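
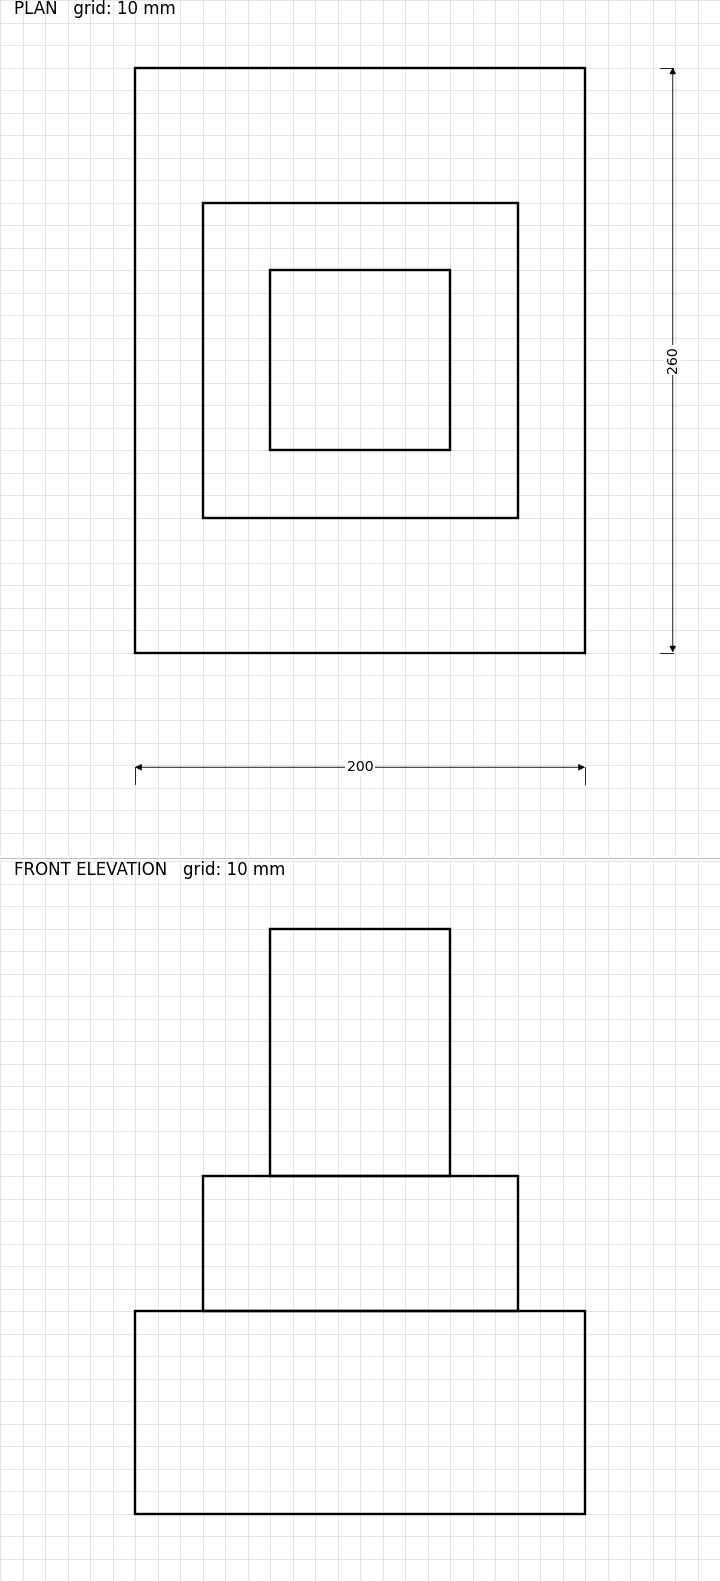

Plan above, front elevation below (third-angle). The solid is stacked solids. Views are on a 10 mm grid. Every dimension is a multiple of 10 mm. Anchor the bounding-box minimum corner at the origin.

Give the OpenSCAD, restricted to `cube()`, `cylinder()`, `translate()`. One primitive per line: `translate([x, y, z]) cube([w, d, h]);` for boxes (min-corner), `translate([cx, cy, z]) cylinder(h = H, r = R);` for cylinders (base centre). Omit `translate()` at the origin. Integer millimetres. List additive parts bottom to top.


cube([200, 260, 90]);
translate([30, 60, 90]) cube([140, 140, 60]);
translate([60, 90, 150]) cube([80, 80, 110]);


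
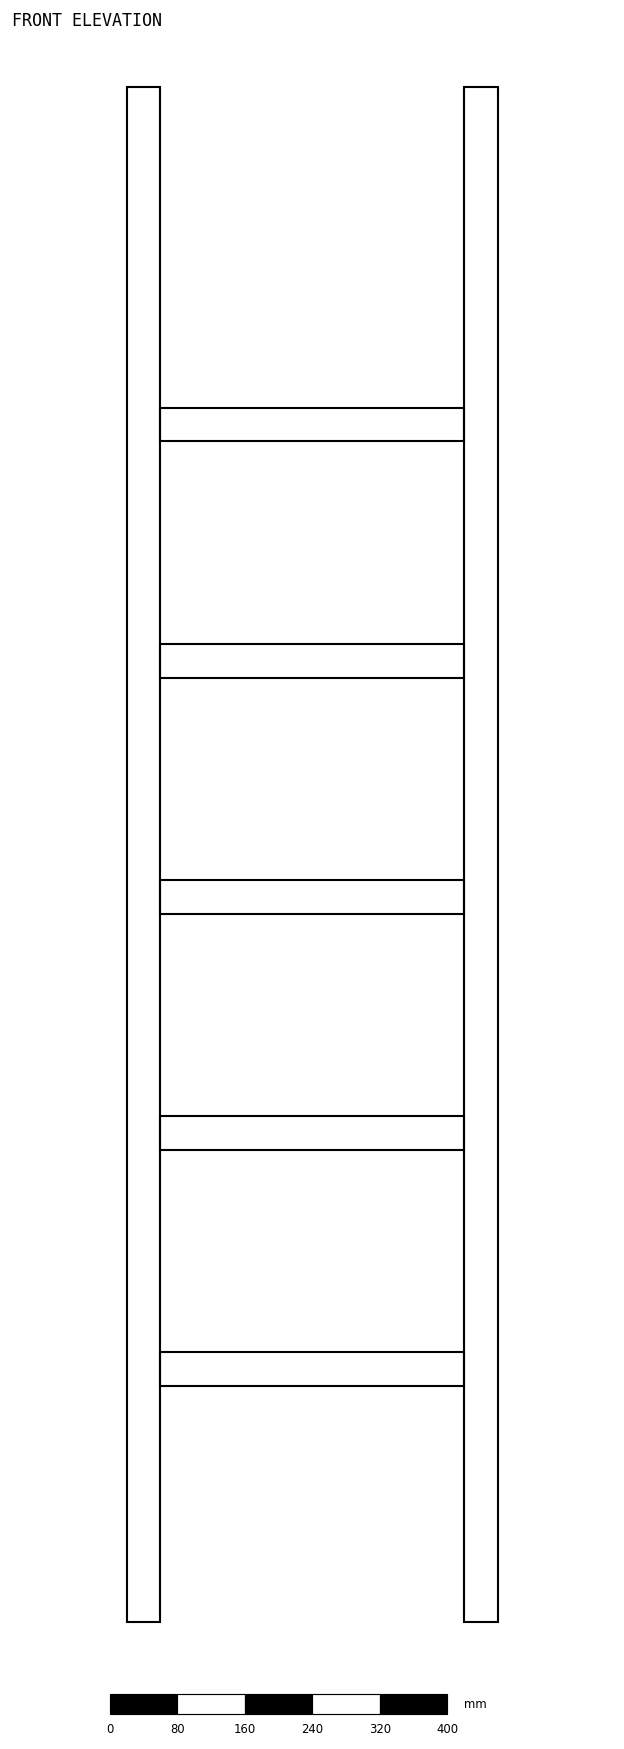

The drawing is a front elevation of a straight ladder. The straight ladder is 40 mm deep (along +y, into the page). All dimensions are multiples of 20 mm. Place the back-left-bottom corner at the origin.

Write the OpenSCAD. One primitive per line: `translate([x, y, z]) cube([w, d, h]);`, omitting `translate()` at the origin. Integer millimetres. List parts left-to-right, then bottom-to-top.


cube([40, 40, 1820]);
translate([40, 0, 280]) cube([360, 40, 40]);
translate([40, 0, 560]) cube([360, 40, 40]);
translate([40, 0, 840]) cube([360, 40, 40]);
translate([40, 0, 1120]) cube([360, 40, 40]);
translate([40, 0, 1400]) cube([360, 40, 40]);
translate([400, 0, 0]) cube([40, 40, 1820]);


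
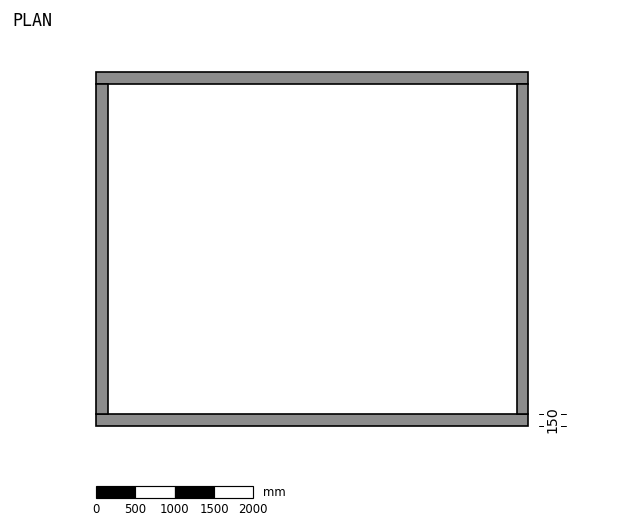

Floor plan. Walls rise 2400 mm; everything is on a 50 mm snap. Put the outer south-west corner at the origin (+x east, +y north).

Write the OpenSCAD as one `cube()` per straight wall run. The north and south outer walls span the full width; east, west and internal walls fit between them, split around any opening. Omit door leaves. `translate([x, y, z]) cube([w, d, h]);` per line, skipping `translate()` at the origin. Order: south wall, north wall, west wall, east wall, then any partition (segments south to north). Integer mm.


cube([5500, 150, 2400]);
translate([0, 4350, 0]) cube([5500, 150, 2400]);
translate([0, 150, 0]) cube([150, 4200, 2400]);
translate([5350, 150, 0]) cube([150, 4200, 2400]);


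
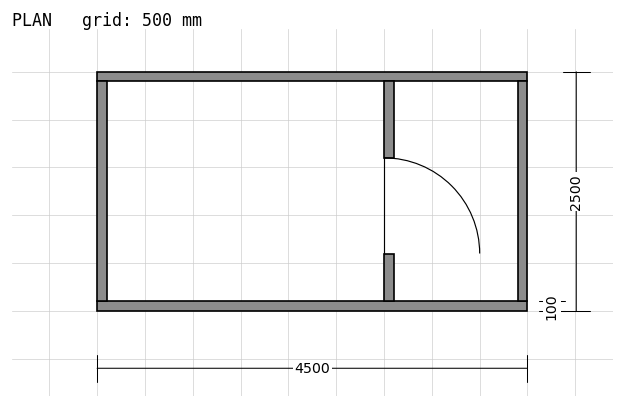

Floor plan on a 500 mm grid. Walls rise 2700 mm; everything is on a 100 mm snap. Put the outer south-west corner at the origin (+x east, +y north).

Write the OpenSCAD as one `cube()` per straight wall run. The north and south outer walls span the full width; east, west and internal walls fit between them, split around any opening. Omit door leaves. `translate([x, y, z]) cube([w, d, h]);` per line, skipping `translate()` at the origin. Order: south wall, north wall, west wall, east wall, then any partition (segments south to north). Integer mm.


cube([4500, 100, 2700]);
translate([0, 2400, 0]) cube([4500, 100, 2700]);
translate([0, 100, 0]) cube([100, 2300, 2700]);
translate([4400, 100, 0]) cube([100, 2300, 2700]);
translate([3000, 100, 0]) cube([100, 500, 2700]);
translate([3000, 1600, 0]) cube([100, 800, 2700]);


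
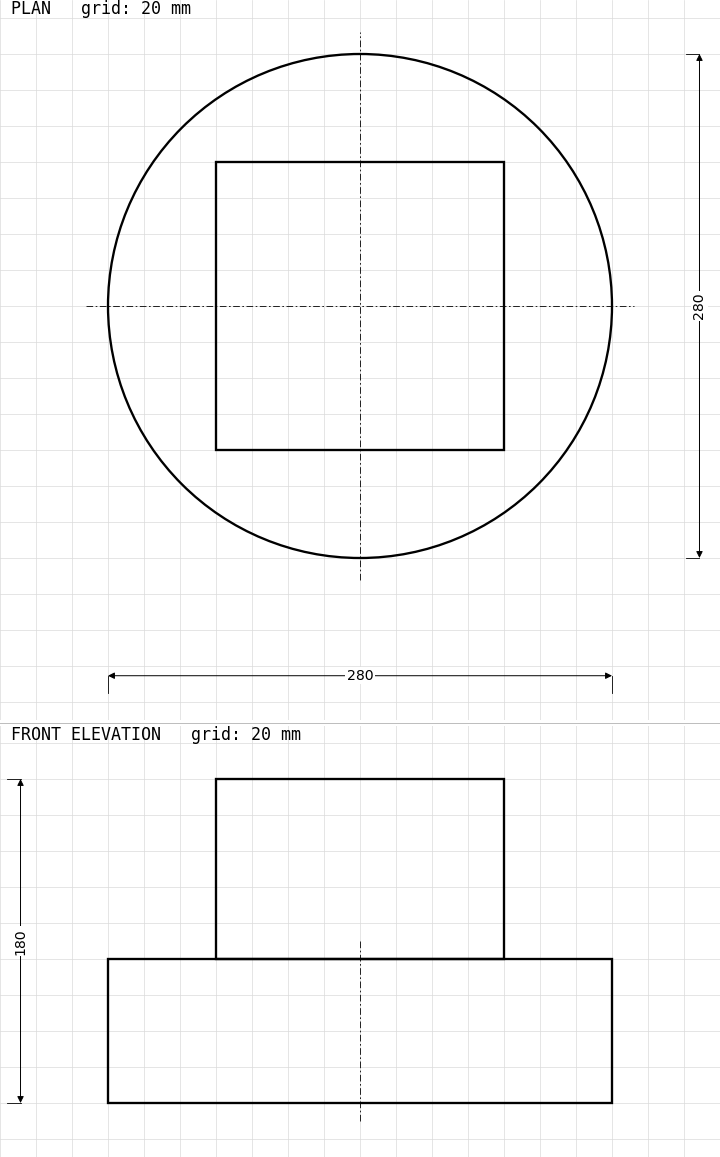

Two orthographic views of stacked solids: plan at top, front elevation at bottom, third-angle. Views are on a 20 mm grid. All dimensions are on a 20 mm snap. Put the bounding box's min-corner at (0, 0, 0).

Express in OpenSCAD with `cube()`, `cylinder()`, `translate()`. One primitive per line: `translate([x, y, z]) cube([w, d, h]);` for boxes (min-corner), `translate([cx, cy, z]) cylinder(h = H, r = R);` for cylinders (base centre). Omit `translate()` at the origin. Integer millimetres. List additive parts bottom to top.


translate([140, 140, 0]) cylinder(h = 80, r = 140);
translate([60, 60, 80]) cube([160, 160, 100]);


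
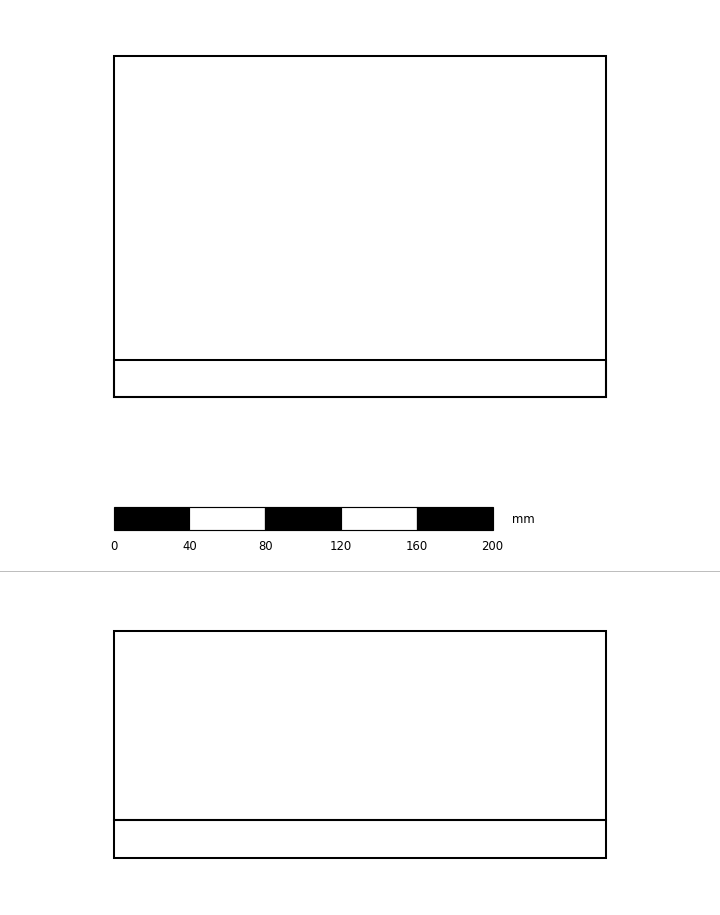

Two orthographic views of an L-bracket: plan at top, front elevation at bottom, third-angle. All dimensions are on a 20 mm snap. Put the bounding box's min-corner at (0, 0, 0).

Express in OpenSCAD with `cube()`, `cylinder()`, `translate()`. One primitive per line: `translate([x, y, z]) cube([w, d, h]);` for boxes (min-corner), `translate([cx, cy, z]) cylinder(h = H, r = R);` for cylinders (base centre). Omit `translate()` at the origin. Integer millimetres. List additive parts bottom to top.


cube([260, 180, 20]);
translate([0, 0, 20]) cube([260, 20, 100]);


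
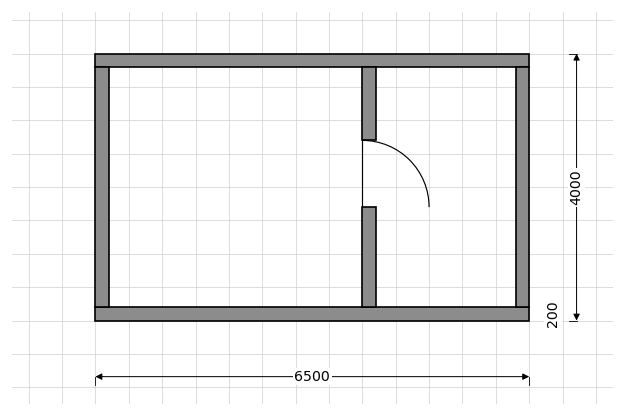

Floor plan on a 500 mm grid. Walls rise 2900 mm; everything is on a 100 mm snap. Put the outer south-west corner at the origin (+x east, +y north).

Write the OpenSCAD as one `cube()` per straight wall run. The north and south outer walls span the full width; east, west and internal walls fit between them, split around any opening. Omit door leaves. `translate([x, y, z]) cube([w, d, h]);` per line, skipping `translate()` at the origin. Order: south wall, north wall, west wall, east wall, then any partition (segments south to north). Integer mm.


cube([6500, 200, 2900]);
translate([0, 3800, 0]) cube([6500, 200, 2900]);
translate([0, 200, 0]) cube([200, 3600, 2900]);
translate([6300, 200, 0]) cube([200, 3600, 2900]);
translate([4000, 200, 0]) cube([200, 1500, 2900]);
translate([4000, 2700, 0]) cube([200, 1100, 2900]);


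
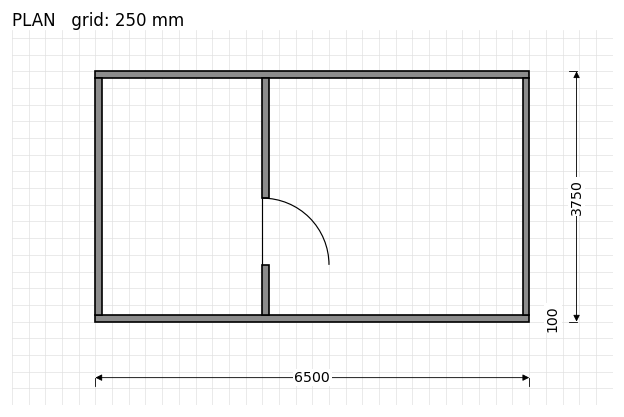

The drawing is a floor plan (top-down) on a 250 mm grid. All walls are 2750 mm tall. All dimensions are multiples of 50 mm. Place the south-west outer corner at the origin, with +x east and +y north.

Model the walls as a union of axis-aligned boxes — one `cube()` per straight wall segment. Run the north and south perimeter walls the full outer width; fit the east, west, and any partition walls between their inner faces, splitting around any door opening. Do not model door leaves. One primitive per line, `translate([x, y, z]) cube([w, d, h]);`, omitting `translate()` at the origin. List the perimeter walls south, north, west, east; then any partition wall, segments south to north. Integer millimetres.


cube([6500, 100, 2750]);
translate([0, 3650, 0]) cube([6500, 100, 2750]);
translate([0, 100, 0]) cube([100, 3550, 2750]);
translate([6400, 100, 0]) cube([100, 3550, 2750]);
translate([2500, 100, 0]) cube([100, 750, 2750]);
translate([2500, 1850, 0]) cube([100, 1800, 2750]);


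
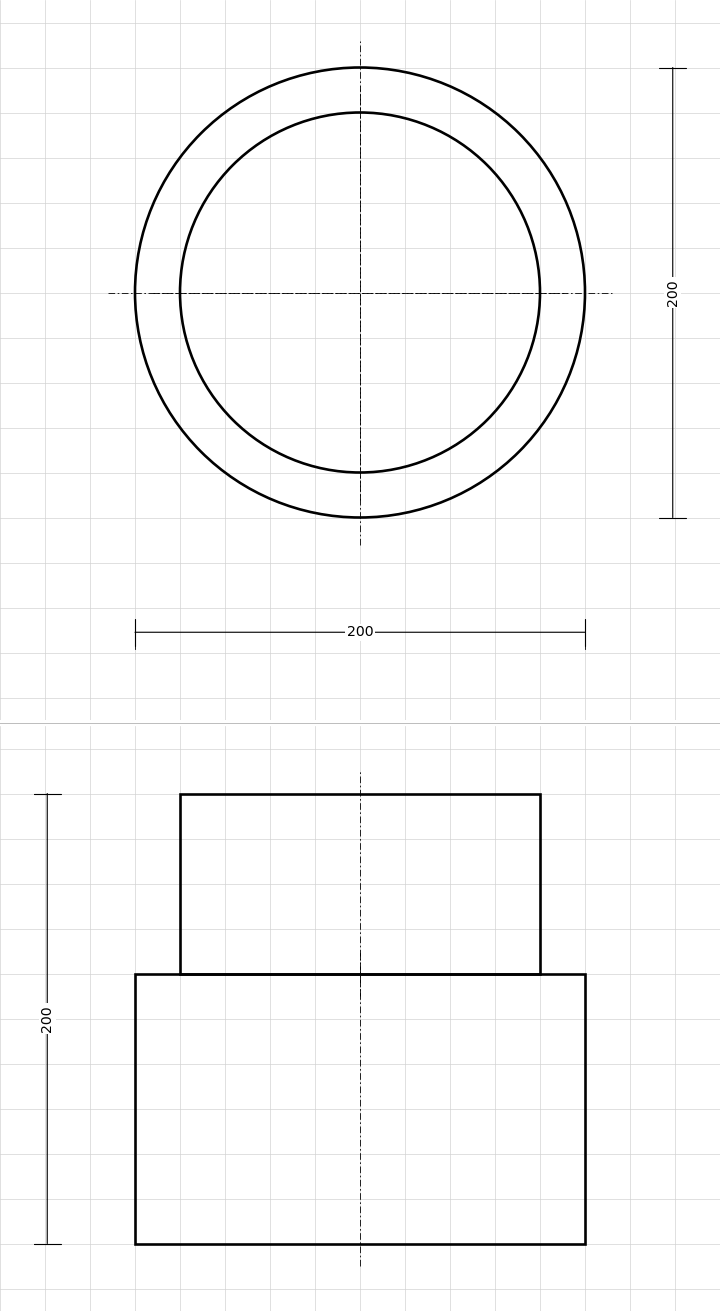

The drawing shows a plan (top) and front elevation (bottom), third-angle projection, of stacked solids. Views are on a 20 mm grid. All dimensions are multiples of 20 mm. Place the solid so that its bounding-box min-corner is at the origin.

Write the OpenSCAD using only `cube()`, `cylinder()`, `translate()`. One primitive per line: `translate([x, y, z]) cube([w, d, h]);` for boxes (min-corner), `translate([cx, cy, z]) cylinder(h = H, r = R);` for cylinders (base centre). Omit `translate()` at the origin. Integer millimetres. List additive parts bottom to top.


translate([100, 100, 0]) cylinder(h = 120, r = 100);
translate([100, 100, 120]) cylinder(h = 80, r = 80);


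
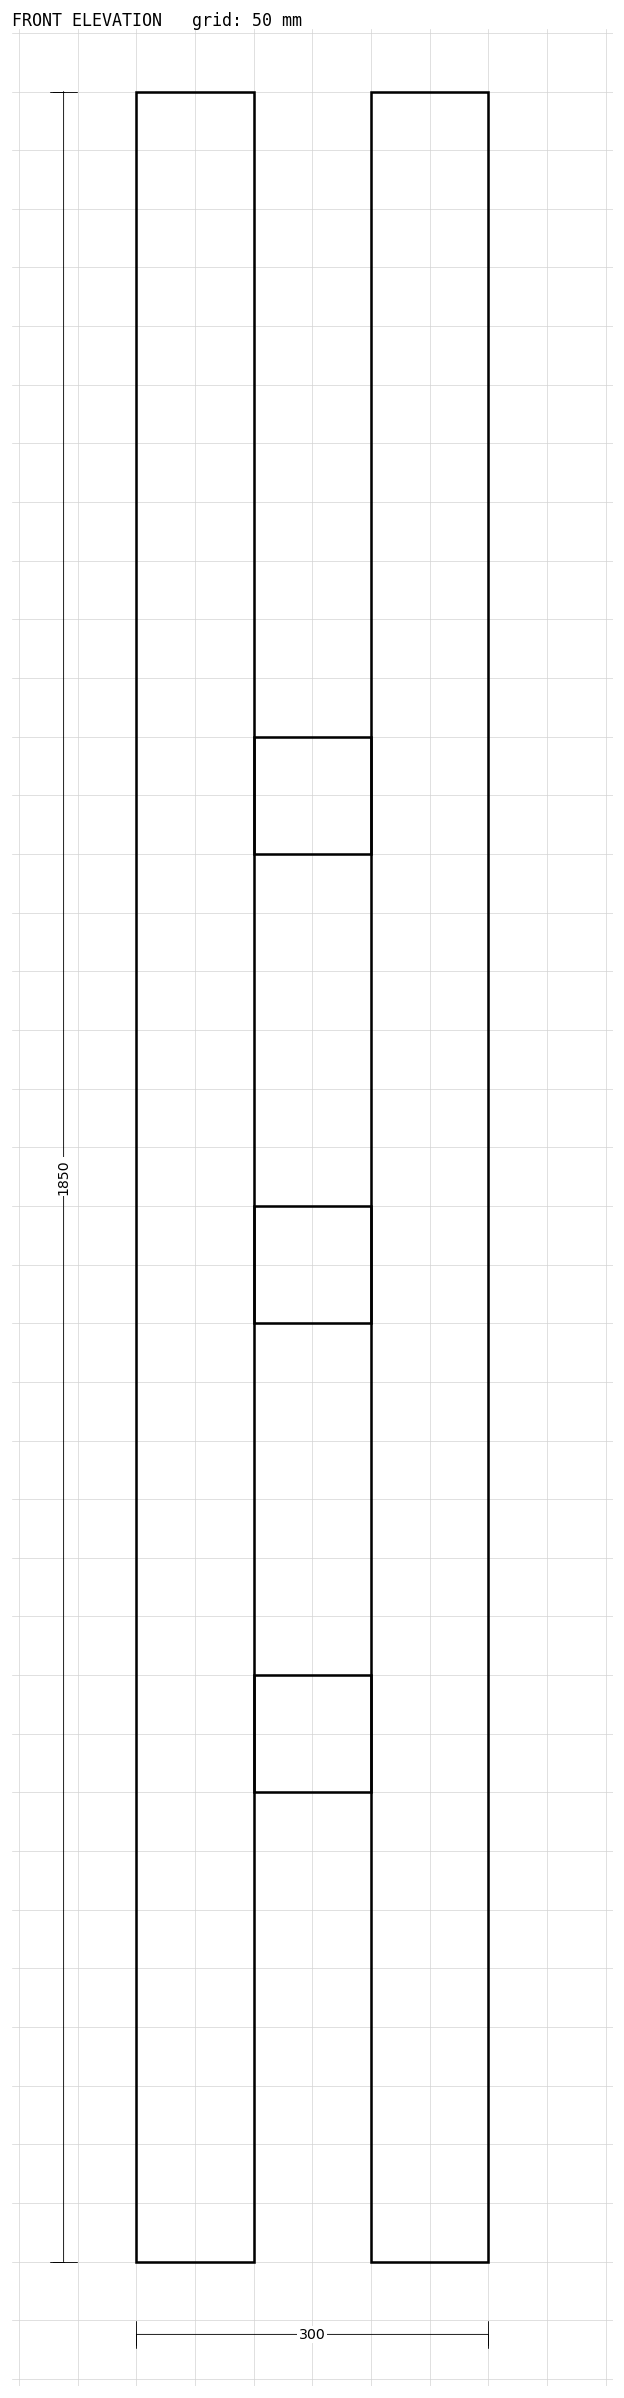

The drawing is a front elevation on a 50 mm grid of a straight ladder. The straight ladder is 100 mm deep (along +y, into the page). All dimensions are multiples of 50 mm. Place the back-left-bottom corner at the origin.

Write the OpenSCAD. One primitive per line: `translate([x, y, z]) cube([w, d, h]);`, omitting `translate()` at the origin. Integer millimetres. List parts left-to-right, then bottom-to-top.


cube([100, 100, 1850]);
translate([100, 0, 400]) cube([100, 100, 100]);
translate([100, 0, 800]) cube([100, 100, 100]);
translate([100, 0, 1200]) cube([100, 100, 100]);
translate([200, 0, 0]) cube([100, 100, 1850]);


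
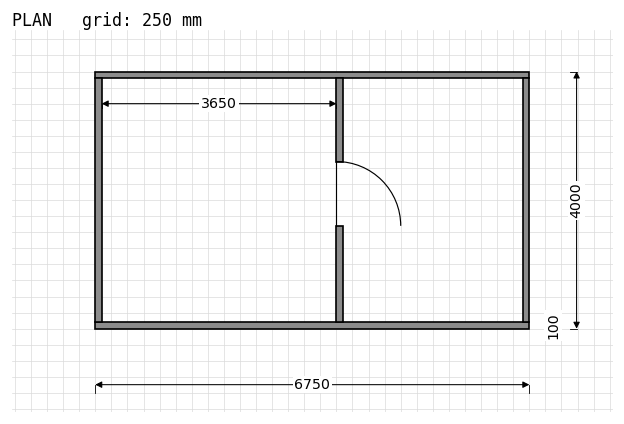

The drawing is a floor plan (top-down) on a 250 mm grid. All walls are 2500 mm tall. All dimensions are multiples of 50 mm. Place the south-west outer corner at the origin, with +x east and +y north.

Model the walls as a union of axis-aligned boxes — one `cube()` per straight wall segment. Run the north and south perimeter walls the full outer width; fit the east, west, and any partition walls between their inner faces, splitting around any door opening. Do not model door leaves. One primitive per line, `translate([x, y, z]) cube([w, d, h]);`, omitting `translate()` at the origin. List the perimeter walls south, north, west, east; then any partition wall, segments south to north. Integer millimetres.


cube([6750, 100, 2500]);
translate([0, 3900, 0]) cube([6750, 100, 2500]);
translate([0, 100, 0]) cube([100, 3800, 2500]);
translate([6650, 100, 0]) cube([100, 3800, 2500]);
translate([3750, 100, 0]) cube([100, 1500, 2500]);
translate([3750, 2600, 0]) cube([100, 1300, 2500]);


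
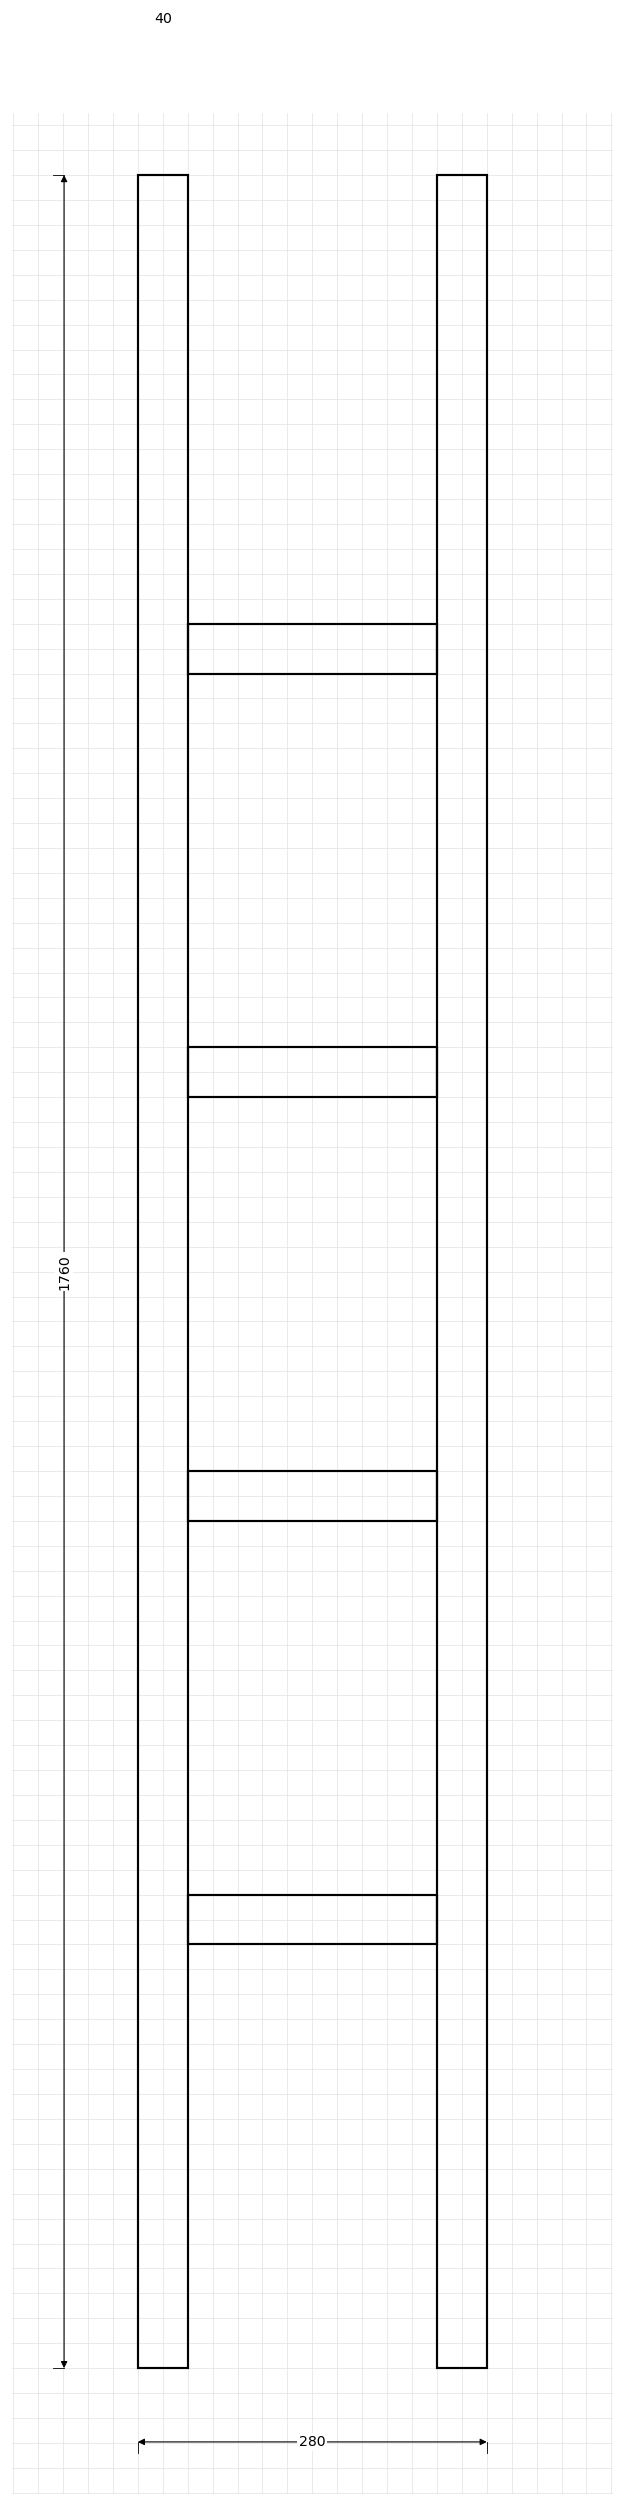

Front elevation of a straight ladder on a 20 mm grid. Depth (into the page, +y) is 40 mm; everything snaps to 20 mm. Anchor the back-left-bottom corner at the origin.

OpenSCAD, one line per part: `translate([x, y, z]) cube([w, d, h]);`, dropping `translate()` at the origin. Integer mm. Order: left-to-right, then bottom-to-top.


cube([40, 40, 1760]);
translate([40, 0, 340]) cube([200, 40, 40]);
translate([40, 0, 680]) cube([200, 40, 40]);
translate([40, 0, 1020]) cube([200, 40, 40]);
translate([40, 0, 1360]) cube([200, 40, 40]);
translate([240, 0, 0]) cube([40, 40, 1760]);


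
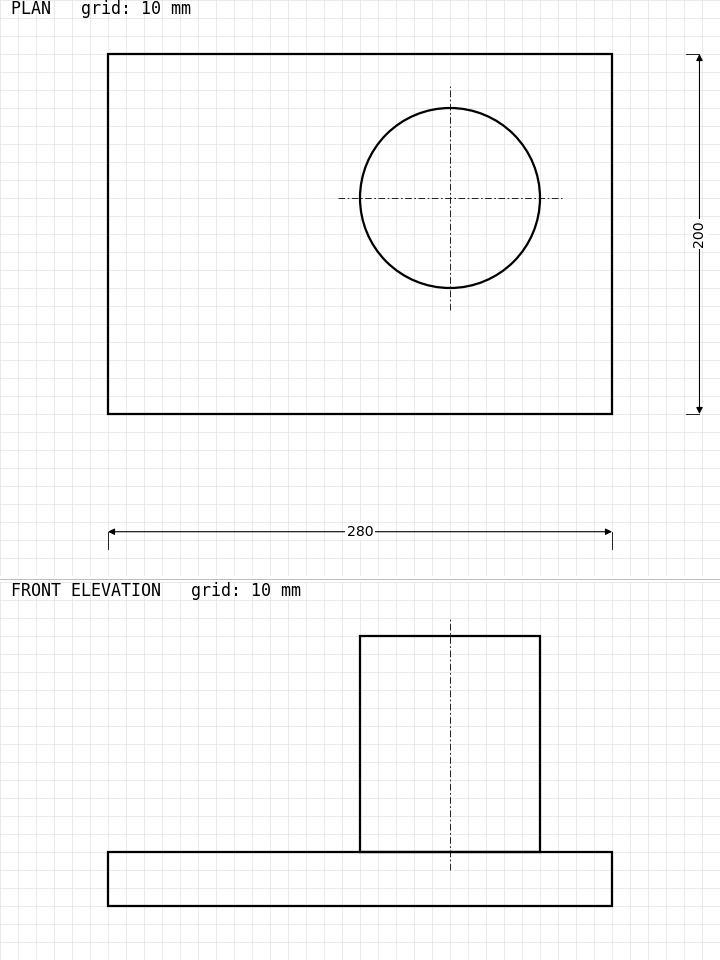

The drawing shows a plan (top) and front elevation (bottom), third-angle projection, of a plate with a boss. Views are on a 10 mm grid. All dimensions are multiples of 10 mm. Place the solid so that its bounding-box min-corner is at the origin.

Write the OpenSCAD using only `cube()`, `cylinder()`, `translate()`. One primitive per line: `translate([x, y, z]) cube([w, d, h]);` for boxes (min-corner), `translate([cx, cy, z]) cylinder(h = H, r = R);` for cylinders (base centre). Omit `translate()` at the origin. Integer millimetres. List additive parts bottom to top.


cube([280, 200, 30]);
translate([190, 120, 30]) cylinder(h = 120, r = 50);


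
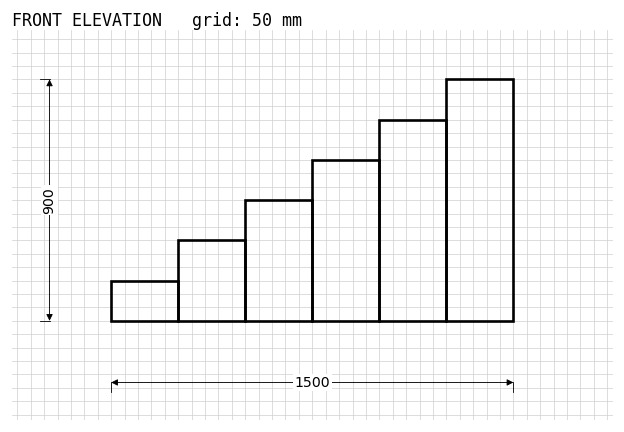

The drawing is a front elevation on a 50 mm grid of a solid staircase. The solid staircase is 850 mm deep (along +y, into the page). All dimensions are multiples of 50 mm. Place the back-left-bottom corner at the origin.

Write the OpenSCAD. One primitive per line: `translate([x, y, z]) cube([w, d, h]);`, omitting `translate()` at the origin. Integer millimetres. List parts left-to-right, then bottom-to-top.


cube([250, 850, 150]);
translate([250, 0, 0]) cube([250, 850, 300]);
translate([500, 0, 0]) cube([250, 850, 450]);
translate([750, 0, 0]) cube([250, 850, 600]);
translate([1000, 0, 0]) cube([250, 850, 750]);
translate([1250, 0, 0]) cube([250, 850, 900]);


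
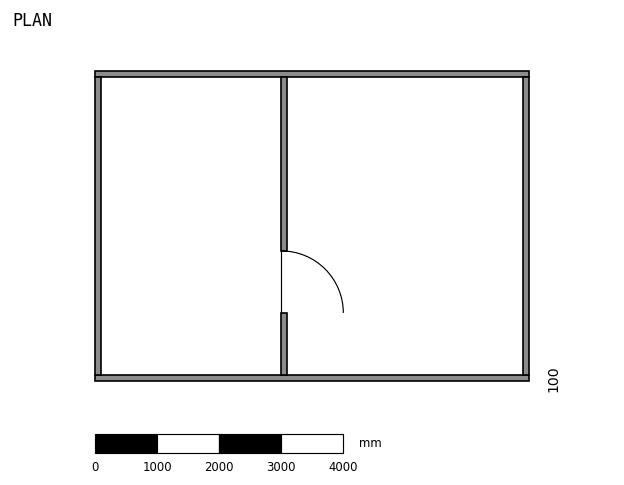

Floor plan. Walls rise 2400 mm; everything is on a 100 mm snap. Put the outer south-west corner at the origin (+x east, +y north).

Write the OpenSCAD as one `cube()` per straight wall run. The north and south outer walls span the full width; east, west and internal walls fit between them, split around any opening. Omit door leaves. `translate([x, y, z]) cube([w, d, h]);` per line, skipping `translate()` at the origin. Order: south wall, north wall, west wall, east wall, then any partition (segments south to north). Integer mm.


cube([7000, 100, 2400]);
translate([0, 4900, 0]) cube([7000, 100, 2400]);
translate([0, 100, 0]) cube([100, 4800, 2400]);
translate([6900, 100, 0]) cube([100, 4800, 2400]);
translate([3000, 100, 0]) cube([100, 1000, 2400]);
translate([3000, 2100, 0]) cube([100, 2800, 2400]);


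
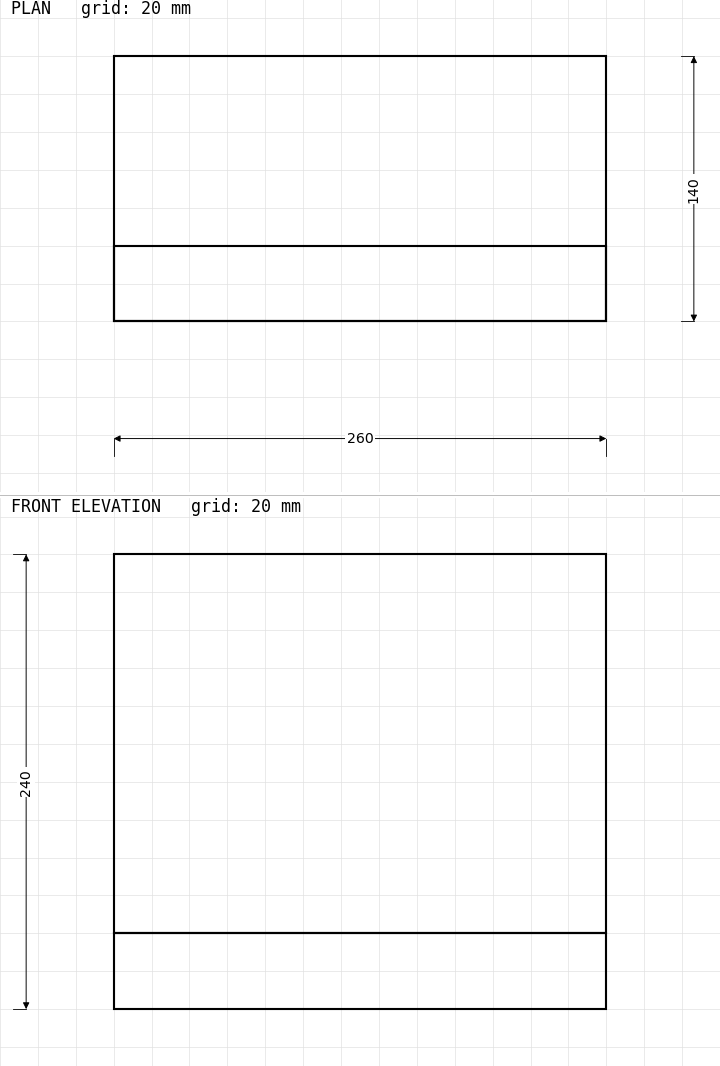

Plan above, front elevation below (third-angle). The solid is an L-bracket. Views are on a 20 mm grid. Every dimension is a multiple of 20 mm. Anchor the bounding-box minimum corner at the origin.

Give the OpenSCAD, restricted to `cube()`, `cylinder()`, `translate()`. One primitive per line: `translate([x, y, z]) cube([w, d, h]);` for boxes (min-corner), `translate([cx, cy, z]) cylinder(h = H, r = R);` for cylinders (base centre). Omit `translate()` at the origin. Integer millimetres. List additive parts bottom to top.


cube([260, 140, 40]);
translate([0, 0, 40]) cube([260, 40, 200]);


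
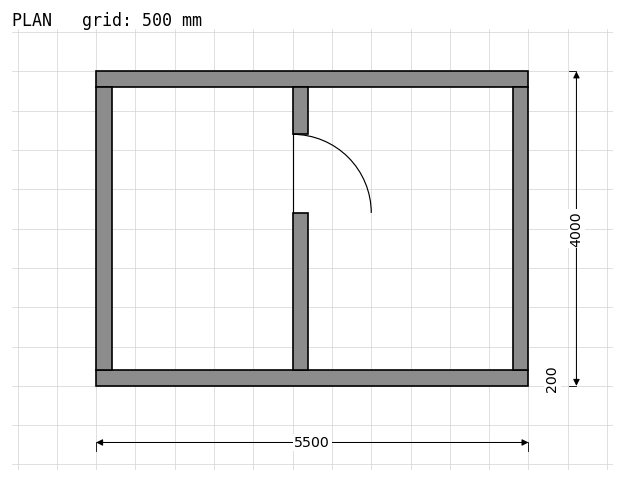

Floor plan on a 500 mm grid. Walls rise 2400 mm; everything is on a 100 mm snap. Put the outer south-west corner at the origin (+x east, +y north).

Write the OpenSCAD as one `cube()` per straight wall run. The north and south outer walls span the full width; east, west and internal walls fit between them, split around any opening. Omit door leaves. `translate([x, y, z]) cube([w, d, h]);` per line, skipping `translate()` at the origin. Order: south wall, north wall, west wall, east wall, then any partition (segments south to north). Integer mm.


cube([5500, 200, 2400]);
translate([0, 3800, 0]) cube([5500, 200, 2400]);
translate([0, 200, 0]) cube([200, 3600, 2400]);
translate([5300, 200, 0]) cube([200, 3600, 2400]);
translate([2500, 200, 0]) cube([200, 2000, 2400]);
translate([2500, 3200, 0]) cube([200, 600, 2400]);


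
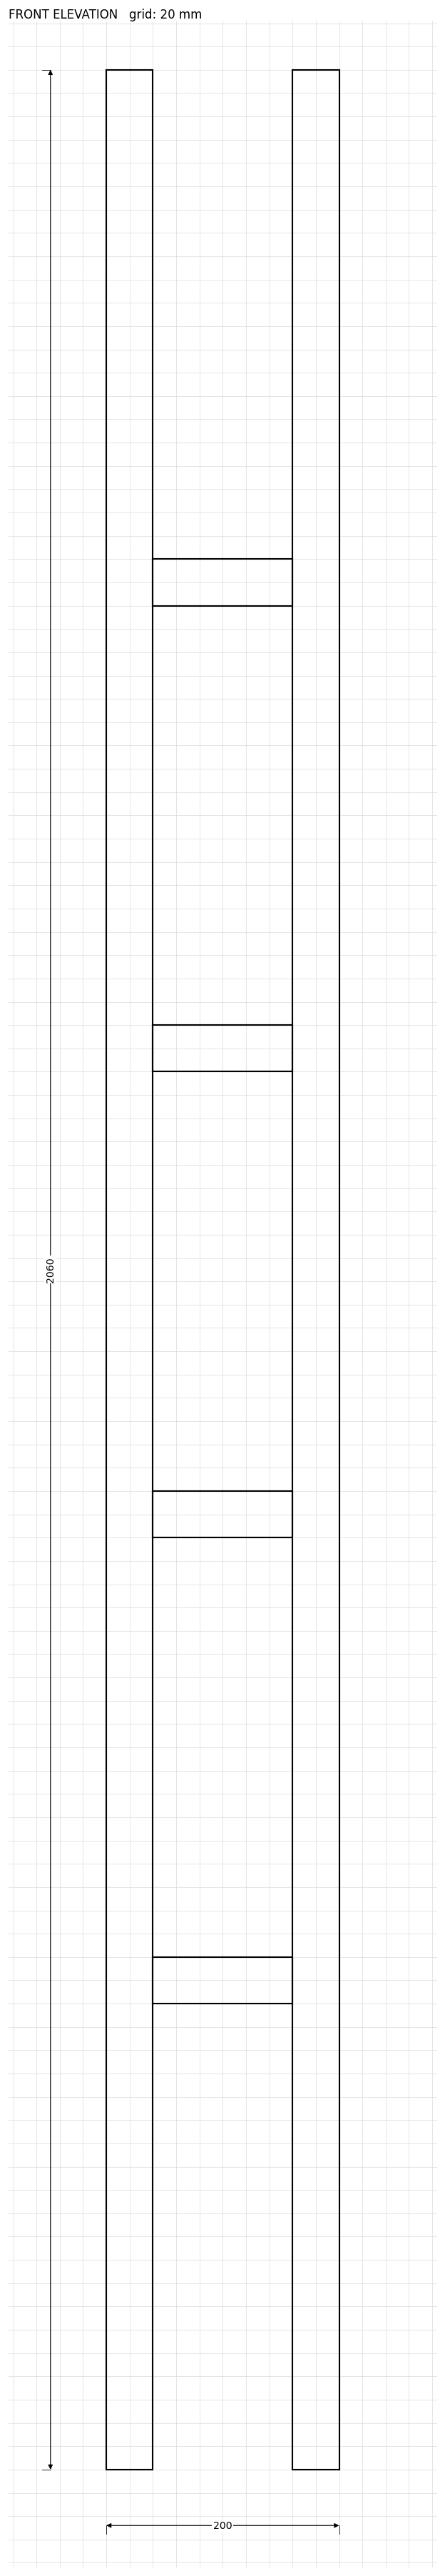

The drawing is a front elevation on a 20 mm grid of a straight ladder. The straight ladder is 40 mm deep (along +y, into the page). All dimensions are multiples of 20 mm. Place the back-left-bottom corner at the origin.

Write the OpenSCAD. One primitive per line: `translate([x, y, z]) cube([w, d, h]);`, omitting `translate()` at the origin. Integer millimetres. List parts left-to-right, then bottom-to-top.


cube([40, 40, 2060]);
translate([40, 0, 400]) cube([120, 40, 40]);
translate([40, 0, 800]) cube([120, 40, 40]);
translate([40, 0, 1200]) cube([120, 40, 40]);
translate([40, 0, 1600]) cube([120, 40, 40]);
translate([160, 0, 0]) cube([40, 40, 2060]);


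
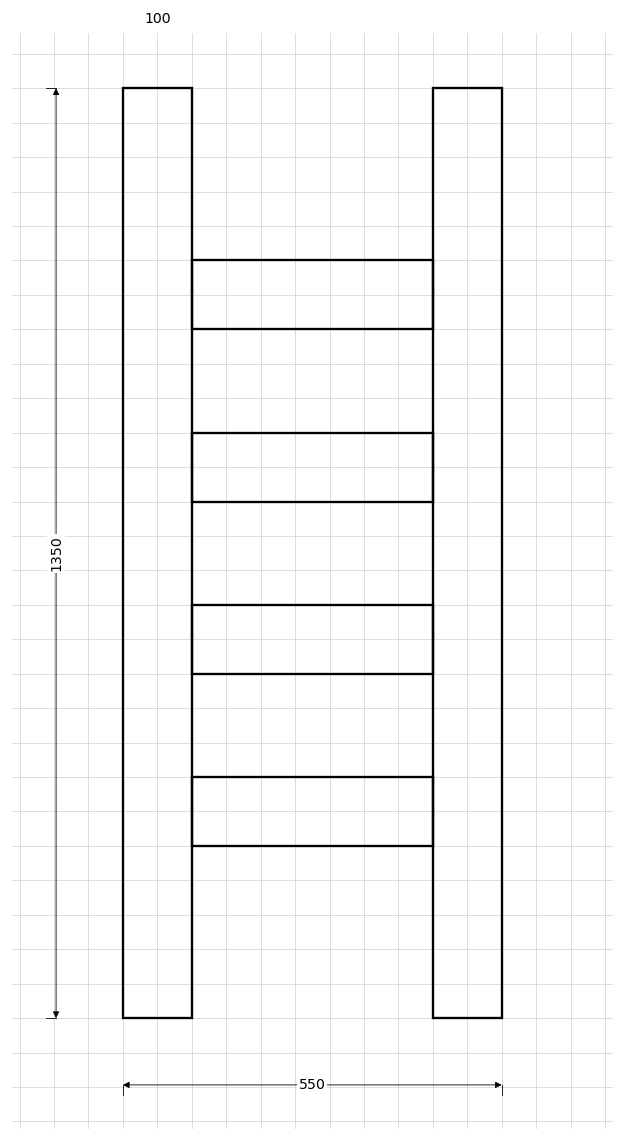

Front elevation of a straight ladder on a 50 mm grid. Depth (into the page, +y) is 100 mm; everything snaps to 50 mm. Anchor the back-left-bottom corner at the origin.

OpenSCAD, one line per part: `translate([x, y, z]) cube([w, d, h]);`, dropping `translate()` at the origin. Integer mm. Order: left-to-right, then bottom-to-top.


cube([100, 100, 1350]);
translate([100, 0, 250]) cube([350, 100, 100]);
translate([100, 0, 500]) cube([350, 100, 100]);
translate([100, 0, 750]) cube([350, 100, 100]);
translate([100, 0, 1000]) cube([350, 100, 100]);
translate([450, 0, 0]) cube([100, 100, 1350]);


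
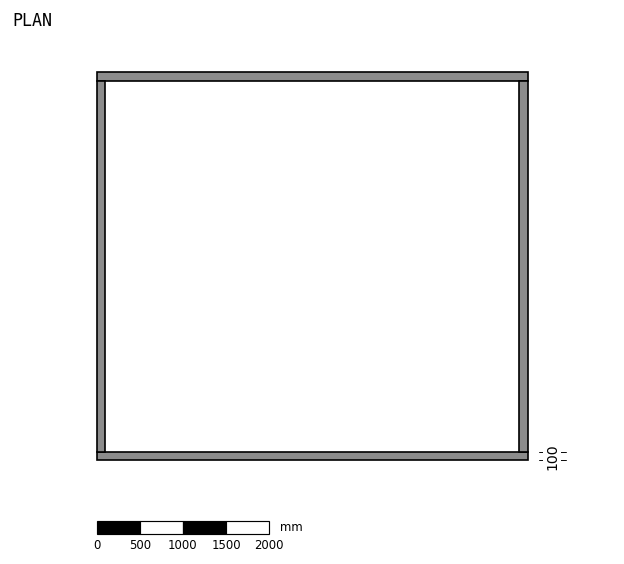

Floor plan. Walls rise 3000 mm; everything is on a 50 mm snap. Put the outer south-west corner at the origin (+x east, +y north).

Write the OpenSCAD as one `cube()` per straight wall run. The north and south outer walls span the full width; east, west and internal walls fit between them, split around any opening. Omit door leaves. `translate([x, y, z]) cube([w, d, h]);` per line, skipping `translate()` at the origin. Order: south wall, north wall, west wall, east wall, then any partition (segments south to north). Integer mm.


cube([5000, 100, 3000]);
translate([0, 4400, 0]) cube([5000, 100, 3000]);
translate([0, 100, 0]) cube([100, 4300, 3000]);
translate([4900, 100, 0]) cube([100, 4300, 3000]);


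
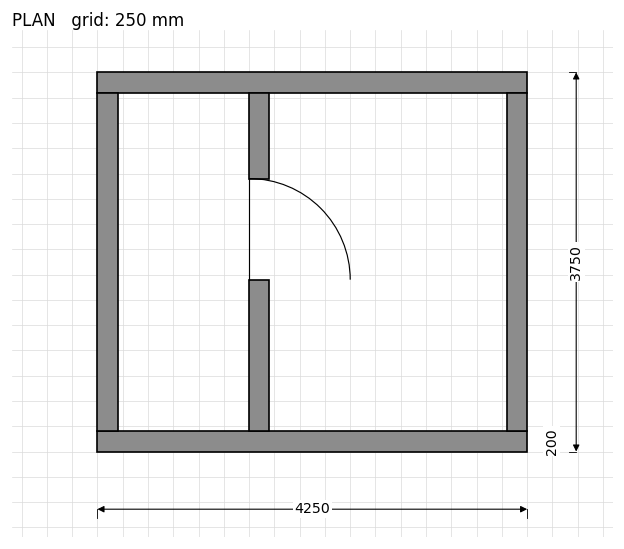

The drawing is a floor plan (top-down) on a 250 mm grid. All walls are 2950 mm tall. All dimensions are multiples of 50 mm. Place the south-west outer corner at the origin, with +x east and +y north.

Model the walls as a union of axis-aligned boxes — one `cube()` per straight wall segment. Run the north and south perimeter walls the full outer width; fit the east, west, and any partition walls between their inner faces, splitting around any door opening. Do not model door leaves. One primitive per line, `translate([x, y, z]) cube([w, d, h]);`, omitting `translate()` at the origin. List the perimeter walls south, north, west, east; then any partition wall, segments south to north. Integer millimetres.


cube([4250, 200, 2950]);
translate([0, 3550, 0]) cube([4250, 200, 2950]);
translate([0, 200, 0]) cube([200, 3350, 2950]);
translate([4050, 200, 0]) cube([200, 3350, 2950]);
translate([1500, 200, 0]) cube([200, 1500, 2950]);
translate([1500, 2700, 0]) cube([200, 850, 2950]);


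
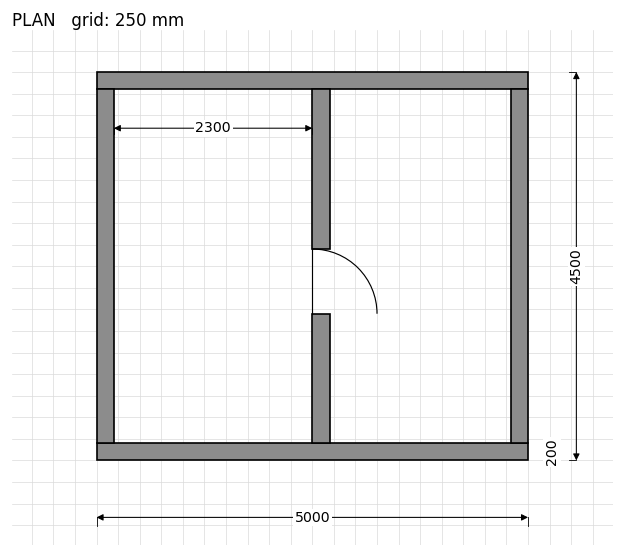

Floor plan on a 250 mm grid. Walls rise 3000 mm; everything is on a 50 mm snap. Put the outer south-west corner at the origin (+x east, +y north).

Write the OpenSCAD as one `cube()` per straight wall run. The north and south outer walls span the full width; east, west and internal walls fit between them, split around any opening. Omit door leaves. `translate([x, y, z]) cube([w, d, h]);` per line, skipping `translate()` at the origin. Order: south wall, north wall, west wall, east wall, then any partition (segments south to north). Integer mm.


cube([5000, 200, 3000]);
translate([0, 4300, 0]) cube([5000, 200, 3000]);
translate([0, 200, 0]) cube([200, 4100, 3000]);
translate([4800, 200, 0]) cube([200, 4100, 3000]);
translate([2500, 200, 0]) cube([200, 1500, 3000]);
translate([2500, 2450, 0]) cube([200, 1850, 3000]);


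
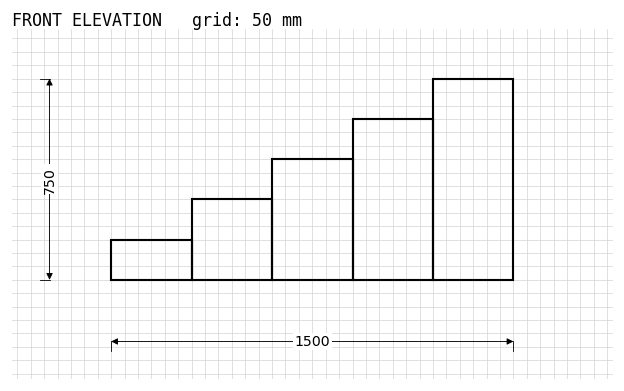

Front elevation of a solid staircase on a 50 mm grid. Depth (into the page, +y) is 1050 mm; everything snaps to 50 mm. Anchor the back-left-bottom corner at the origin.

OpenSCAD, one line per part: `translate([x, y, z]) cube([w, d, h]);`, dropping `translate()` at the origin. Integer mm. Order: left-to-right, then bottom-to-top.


cube([300, 1050, 150]);
translate([300, 0, 0]) cube([300, 1050, 300]);
translate([600, 0, 0]) cube([300, 1050, 450]);
translate([900, 0, 0]) cube([300, 1050, 600]);
translate([1200, 0, 0]) cube([300, 1050, 750]);


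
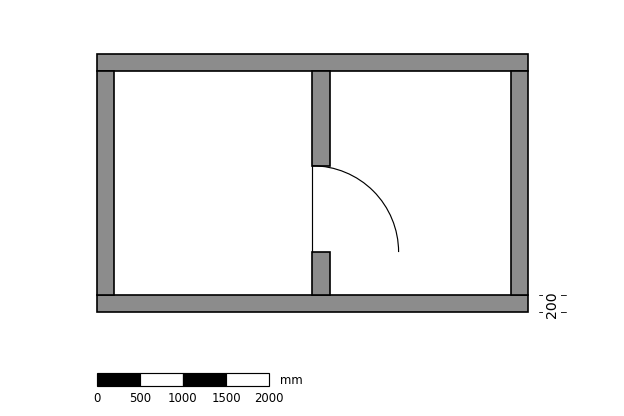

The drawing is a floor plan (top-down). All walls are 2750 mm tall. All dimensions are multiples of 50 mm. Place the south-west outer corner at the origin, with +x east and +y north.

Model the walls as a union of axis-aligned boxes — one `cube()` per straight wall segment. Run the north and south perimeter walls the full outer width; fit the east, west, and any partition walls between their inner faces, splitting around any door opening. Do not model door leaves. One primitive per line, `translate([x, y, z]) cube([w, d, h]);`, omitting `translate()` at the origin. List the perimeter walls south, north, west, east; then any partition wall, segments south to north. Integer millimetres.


cube([5000, 200, 2750]);
translate([0, 2800, 0]) cube([5000, 200, 2750]);
translate([0, 200, 0]) cube([200, 2600, 2750]);
translate([4800, 200, 0]) cube([200, 2600, 2750]);
translate([2500, 200, 0]) cube([200, 500, 2750]);
translate([2500, 1700, 0]) cube([200, 1100, 2750]);


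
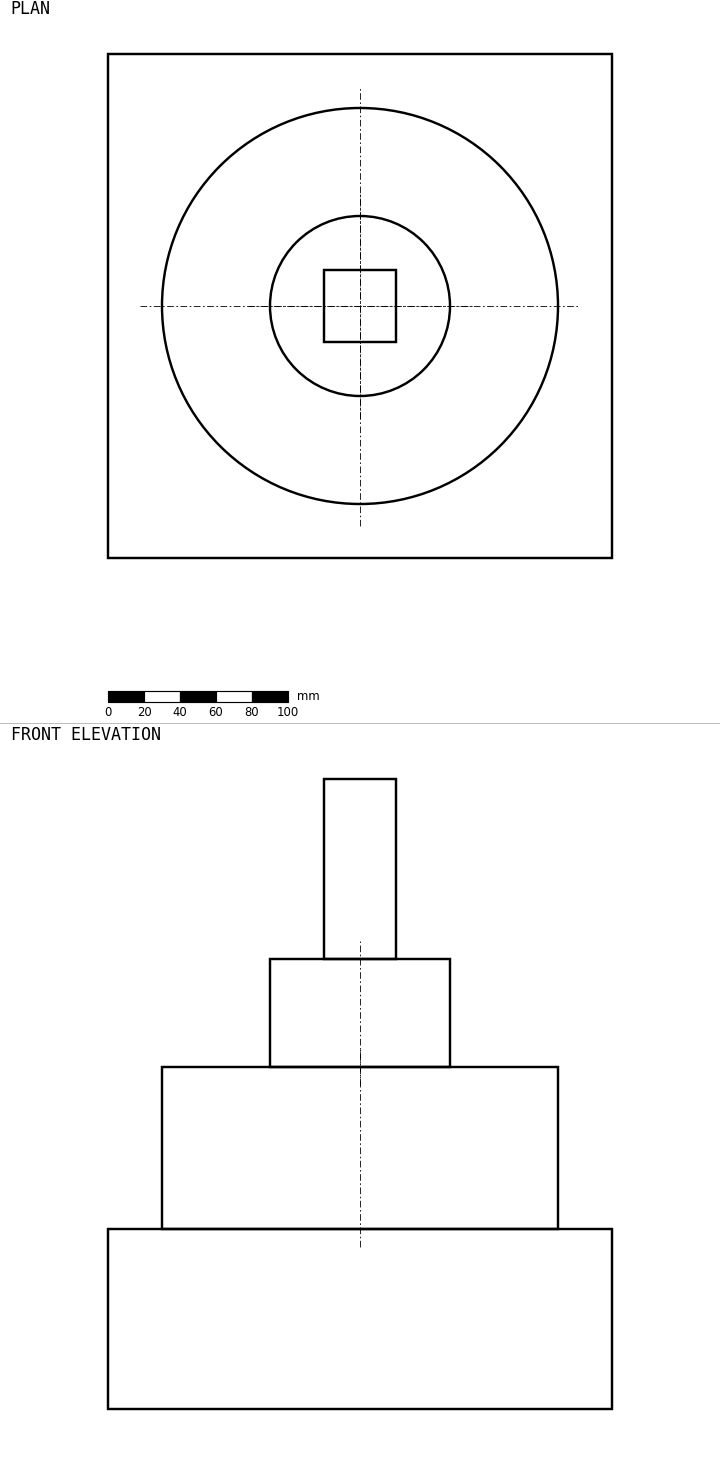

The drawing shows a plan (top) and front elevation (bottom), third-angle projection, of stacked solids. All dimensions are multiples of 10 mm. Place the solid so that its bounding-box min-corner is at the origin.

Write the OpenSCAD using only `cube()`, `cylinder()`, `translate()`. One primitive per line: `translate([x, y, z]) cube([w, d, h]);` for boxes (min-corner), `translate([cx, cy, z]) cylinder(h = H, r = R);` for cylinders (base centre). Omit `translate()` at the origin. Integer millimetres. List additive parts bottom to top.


cube([280, 280, 100]);
translate([140, 140, 100]) cylinder(h = 90, r = 110);
translate([140, 140, 190]) cylinder(h = 60, r = 50);
translate([120, 120, 250]) cube([40, 40, 100]);


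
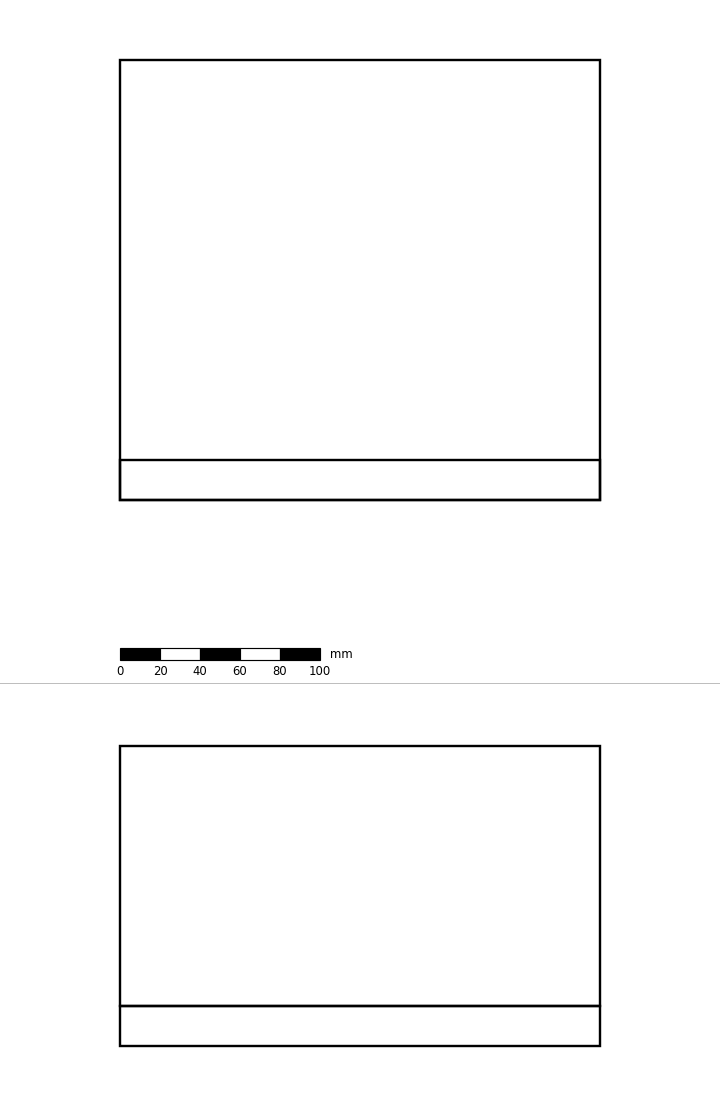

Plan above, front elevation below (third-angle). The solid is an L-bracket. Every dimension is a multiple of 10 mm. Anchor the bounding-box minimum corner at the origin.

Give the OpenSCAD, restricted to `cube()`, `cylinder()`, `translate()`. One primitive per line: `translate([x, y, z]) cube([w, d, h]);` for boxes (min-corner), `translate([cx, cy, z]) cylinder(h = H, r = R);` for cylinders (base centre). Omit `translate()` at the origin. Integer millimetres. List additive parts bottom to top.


cube([240, 220, 20]);
translate([0, 0, 20]) cube([240, 20, 130]);


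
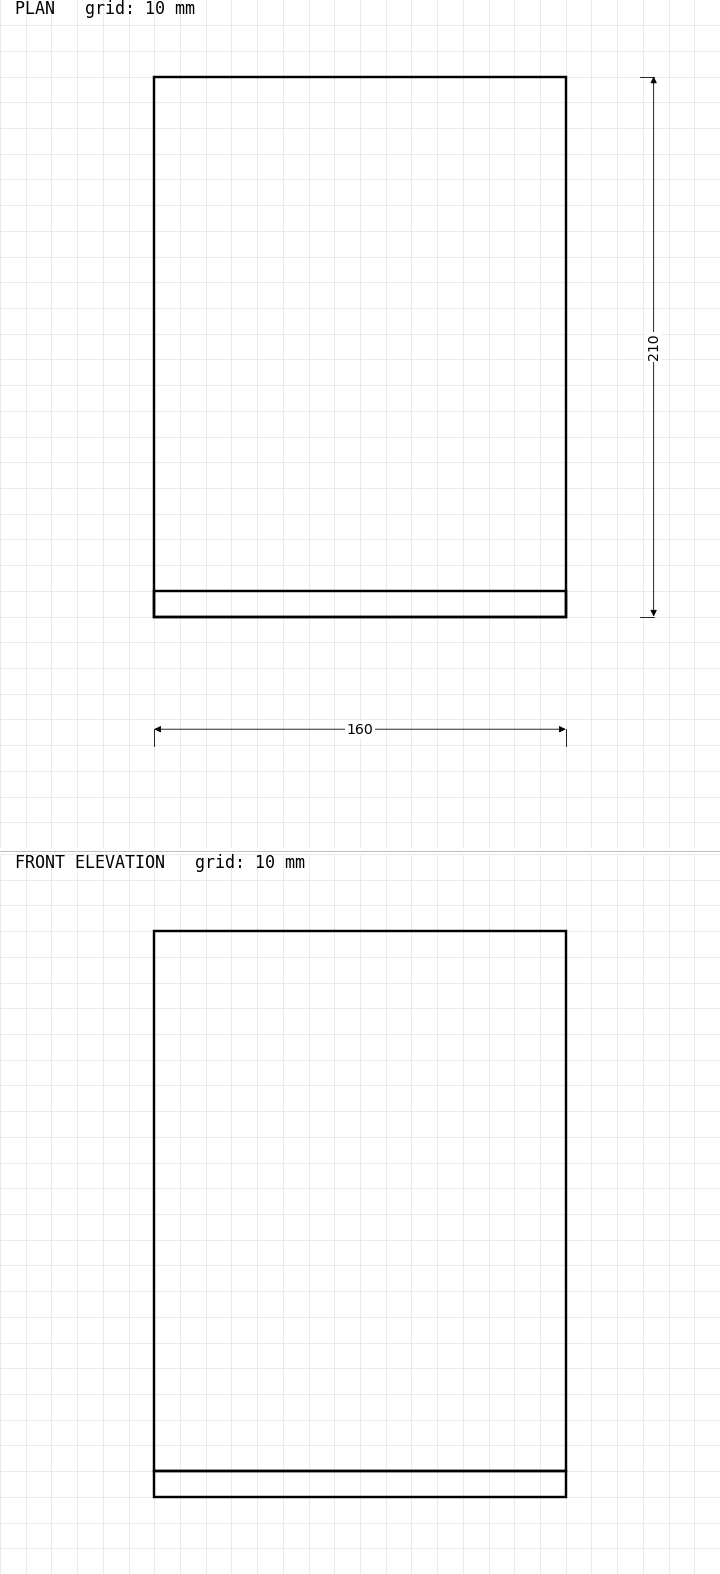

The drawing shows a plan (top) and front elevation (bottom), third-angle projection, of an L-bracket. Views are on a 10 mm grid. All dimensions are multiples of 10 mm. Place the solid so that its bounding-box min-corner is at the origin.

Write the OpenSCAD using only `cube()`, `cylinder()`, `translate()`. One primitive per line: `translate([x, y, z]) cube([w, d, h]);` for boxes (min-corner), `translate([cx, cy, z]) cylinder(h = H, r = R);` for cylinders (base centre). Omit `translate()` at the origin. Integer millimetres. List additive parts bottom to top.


cube([160, 210, 10]);
translate([0, 0, 10]) cube([160, 10, 210]);


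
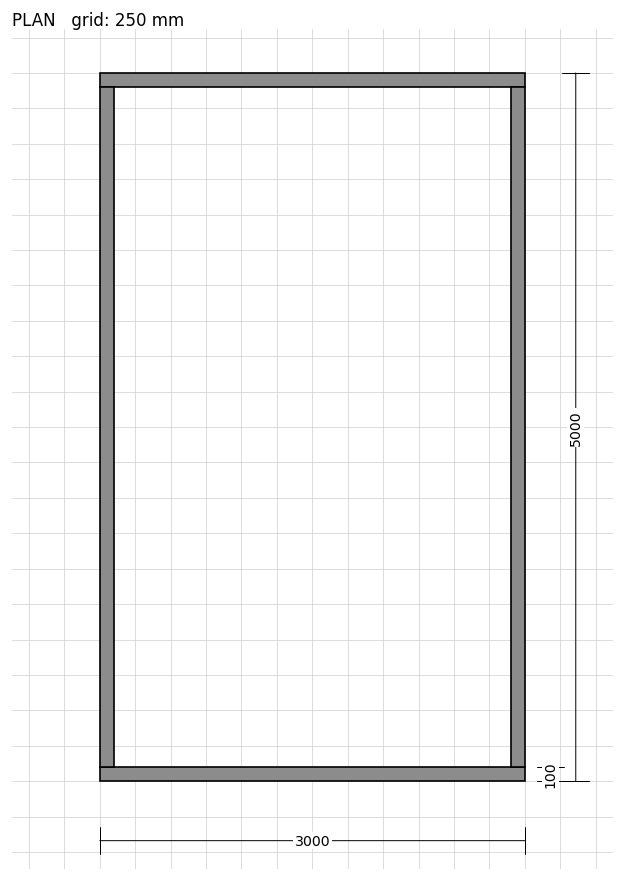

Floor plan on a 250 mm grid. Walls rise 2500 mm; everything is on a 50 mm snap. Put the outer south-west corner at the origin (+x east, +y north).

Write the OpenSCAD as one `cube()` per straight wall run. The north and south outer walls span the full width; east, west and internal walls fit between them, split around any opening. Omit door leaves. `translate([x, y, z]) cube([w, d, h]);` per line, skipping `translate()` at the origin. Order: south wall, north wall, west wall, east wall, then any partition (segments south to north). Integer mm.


cube([3000, 100, 2500]);
translate([0, 4900, 0]) cube([3000, 100, 2500]);
translate([0, 100, 0]) cube([100, 4800, 2500]);
translate([2900, 100, 0]) cube([100, 4800, 2500]);


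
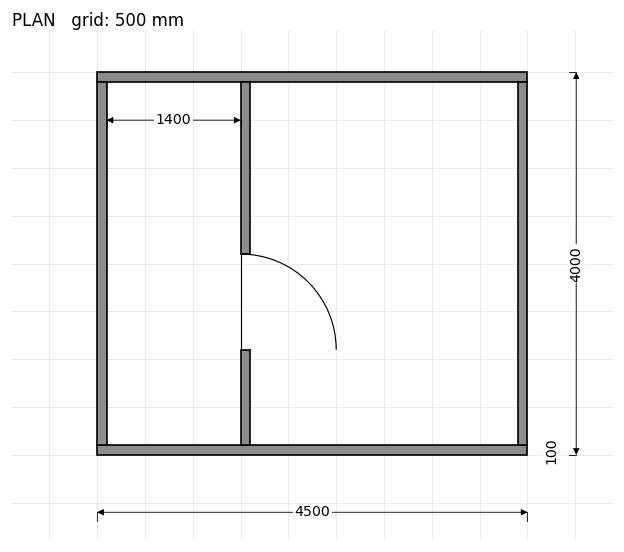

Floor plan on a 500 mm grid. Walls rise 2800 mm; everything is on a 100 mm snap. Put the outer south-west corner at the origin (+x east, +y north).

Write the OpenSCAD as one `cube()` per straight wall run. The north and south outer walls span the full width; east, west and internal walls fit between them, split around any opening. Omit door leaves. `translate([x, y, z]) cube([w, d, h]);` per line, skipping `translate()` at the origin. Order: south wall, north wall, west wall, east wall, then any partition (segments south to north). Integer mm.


cube([4500, 100, 2800]);
translate([0, 3900, 0]) cube([4500, 100, 2800]);
translate([0, 100, 0]) cube([100, 3800, 2800]);
translate([4400, 100, 0]) cube([100, 3800, 2800]);
translate([1500, 100, 0]) cube([100, 1000, 2800]);
translate([1500, 2100, 0]) cube([100, 1800, 2800]);


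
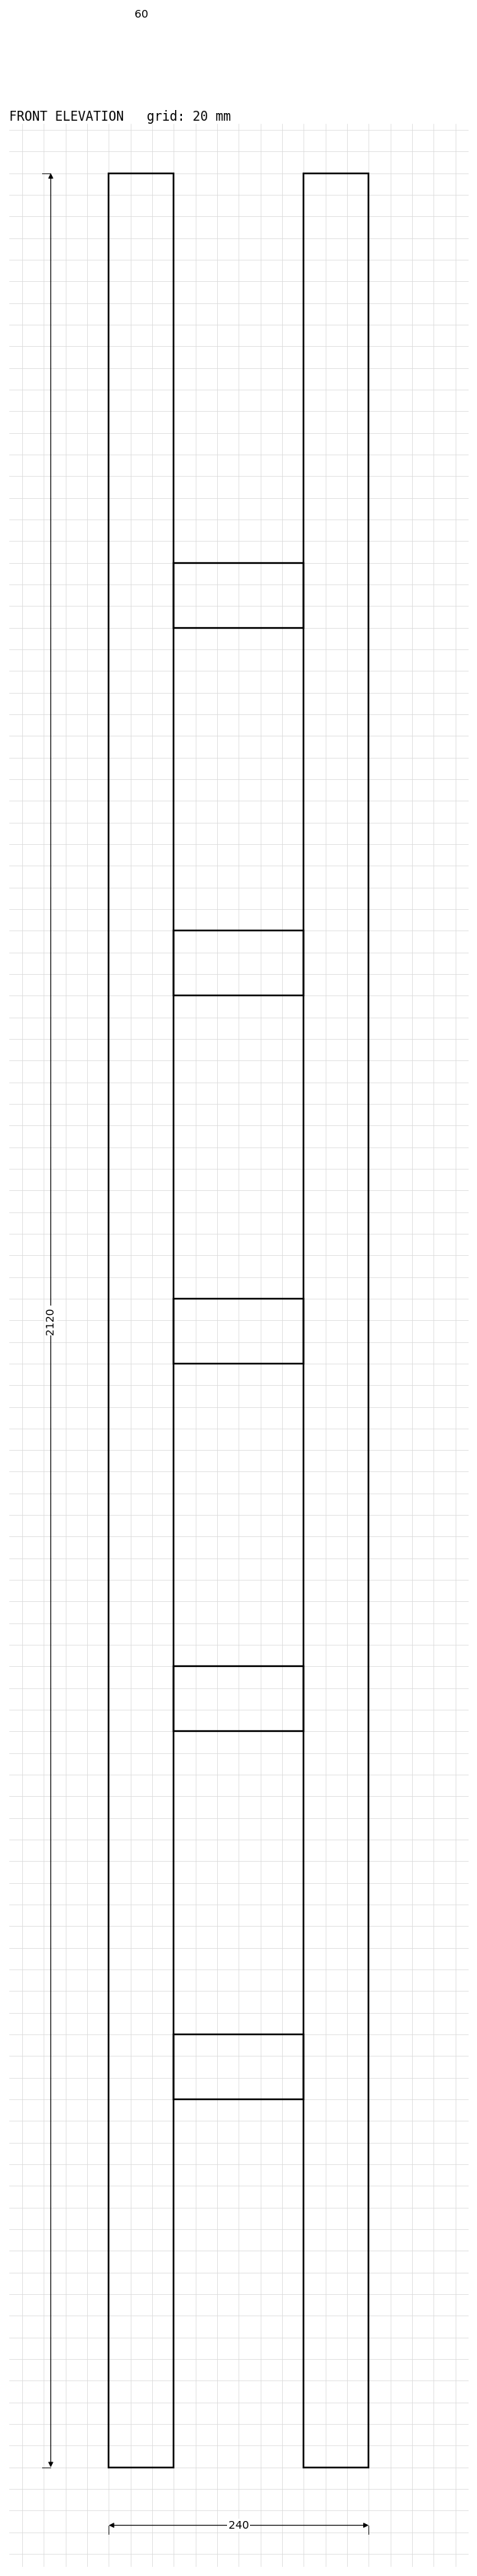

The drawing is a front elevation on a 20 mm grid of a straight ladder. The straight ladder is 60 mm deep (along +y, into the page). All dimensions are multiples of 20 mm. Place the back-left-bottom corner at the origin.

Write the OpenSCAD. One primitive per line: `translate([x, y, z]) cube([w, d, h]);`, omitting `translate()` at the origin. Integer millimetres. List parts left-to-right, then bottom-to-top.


cube([60, 60, 2120]);
translate([60, 0, 340]) cube([120, 60, 60]);
translate([60, 0, 680]) cube([120, 60, 60]);
translate([60, 0, 1020]) cube([120, 60, 60]);
translate([60, 0, 1360]) cube([120, 60, 60]);
translate([60, 0, 1700]) cube([120, 60, 60]);
translate([180, 0, 0]) cube([60, 60, 2120]);


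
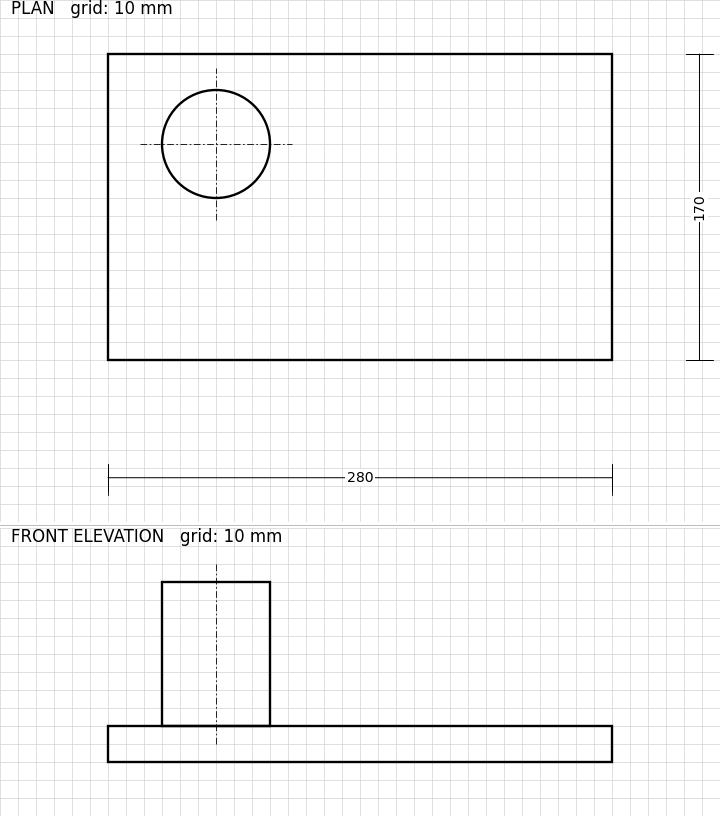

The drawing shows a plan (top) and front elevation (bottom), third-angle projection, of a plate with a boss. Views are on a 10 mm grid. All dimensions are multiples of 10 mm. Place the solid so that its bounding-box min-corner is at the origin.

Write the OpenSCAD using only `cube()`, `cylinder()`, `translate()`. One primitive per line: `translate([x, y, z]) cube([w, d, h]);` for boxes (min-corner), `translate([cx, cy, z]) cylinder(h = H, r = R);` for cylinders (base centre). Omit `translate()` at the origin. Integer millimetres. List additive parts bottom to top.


cube([280, 170, 20]);
translate([60, 120, 20]) cylinder(h = 80, r = 30);


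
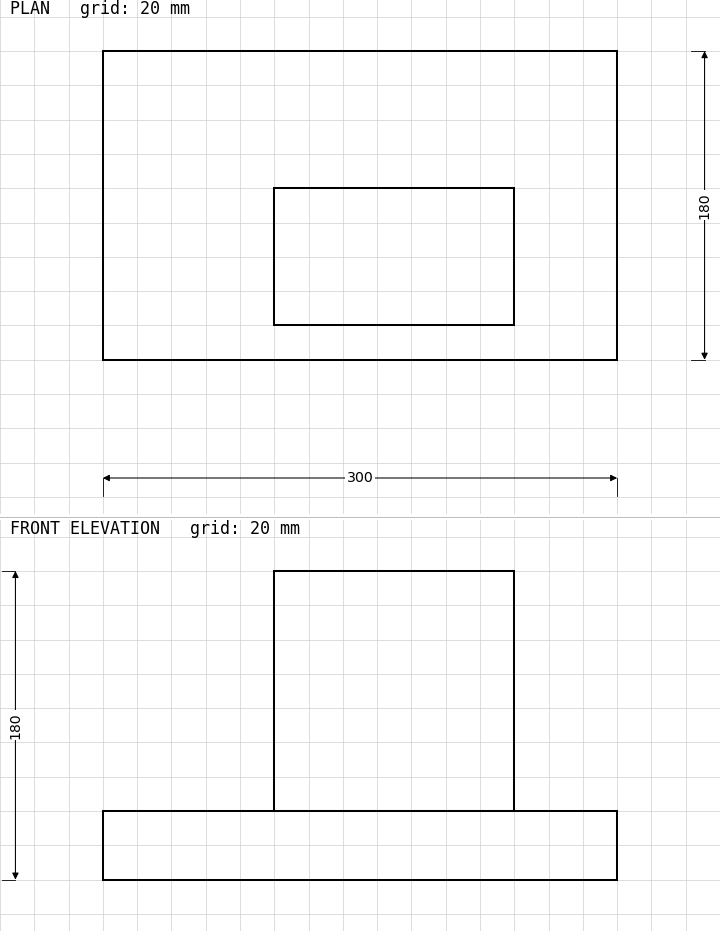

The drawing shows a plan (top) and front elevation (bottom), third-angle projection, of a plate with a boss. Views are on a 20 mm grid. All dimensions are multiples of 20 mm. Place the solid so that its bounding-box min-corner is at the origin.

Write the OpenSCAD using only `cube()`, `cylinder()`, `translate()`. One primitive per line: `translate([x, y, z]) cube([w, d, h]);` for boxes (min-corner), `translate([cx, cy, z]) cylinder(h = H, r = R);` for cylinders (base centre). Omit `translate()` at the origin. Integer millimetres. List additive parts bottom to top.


cube([300, 180, 40]);
translate([100, 20, 40]) cube([140, 80, 140]);


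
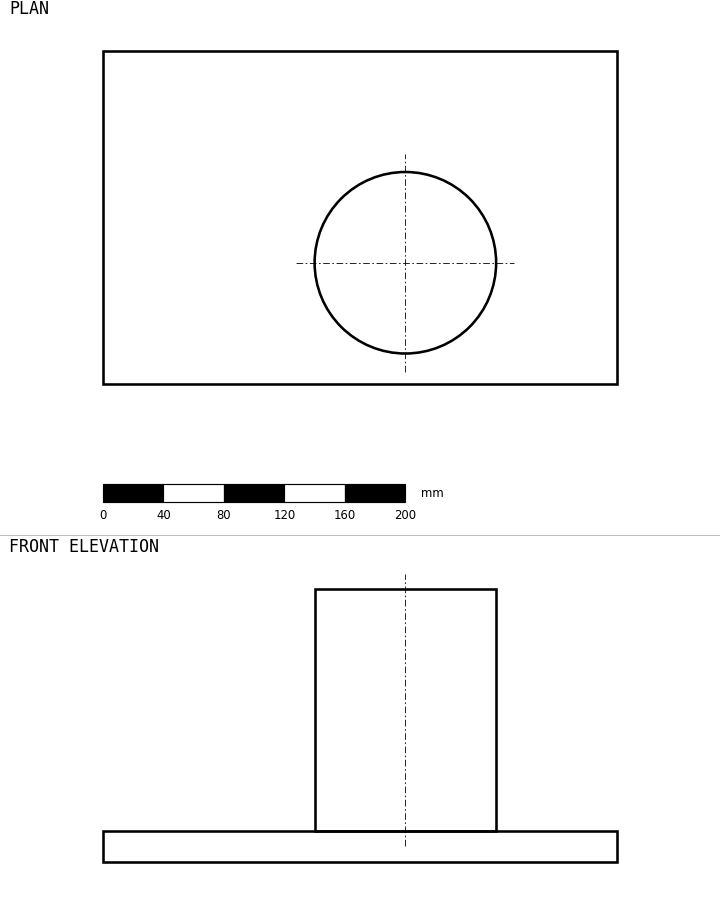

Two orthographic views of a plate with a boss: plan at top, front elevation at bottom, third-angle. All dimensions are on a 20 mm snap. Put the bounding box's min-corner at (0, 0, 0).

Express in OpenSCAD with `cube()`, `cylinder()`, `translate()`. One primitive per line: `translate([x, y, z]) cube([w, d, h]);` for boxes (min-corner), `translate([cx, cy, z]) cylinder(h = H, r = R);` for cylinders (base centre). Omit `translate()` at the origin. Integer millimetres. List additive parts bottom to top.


cube([340, 220, 20]);
translate([200, 80, 20]) cylinder(h = 160, r = 60);


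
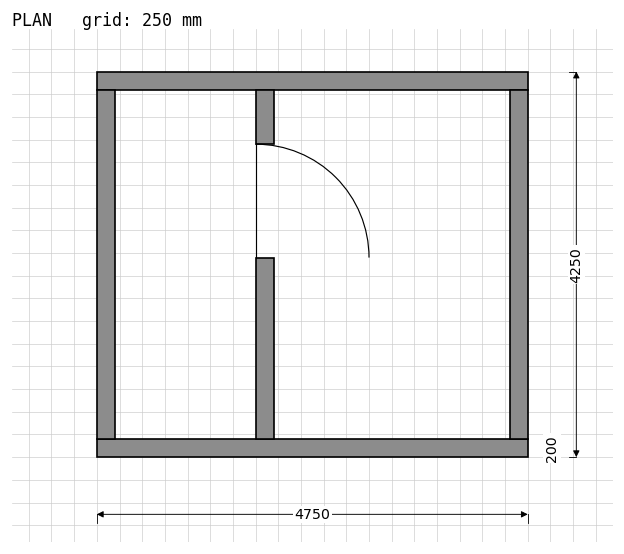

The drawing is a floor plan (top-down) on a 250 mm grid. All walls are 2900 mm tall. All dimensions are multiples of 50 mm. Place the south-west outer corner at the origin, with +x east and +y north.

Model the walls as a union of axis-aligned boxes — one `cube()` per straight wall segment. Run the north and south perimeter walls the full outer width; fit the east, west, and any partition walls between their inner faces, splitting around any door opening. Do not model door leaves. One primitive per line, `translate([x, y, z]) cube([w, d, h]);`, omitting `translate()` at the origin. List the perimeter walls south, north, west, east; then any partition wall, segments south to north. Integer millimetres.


cube([4750, 200, 2900]);
translate([0, 4050, 0]) cube([4750, 200, 2900]);
translate([0, 200, 0]) cube([200, 3850, 2900]);
translate([4550, 200, 0]) cube([200, 3850, 2900]);
translate([1750, 200, 0]) cube([200, 2000, 2900]);
translate([1750, 3450, 0]) cube([200, 600, 2900]);
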